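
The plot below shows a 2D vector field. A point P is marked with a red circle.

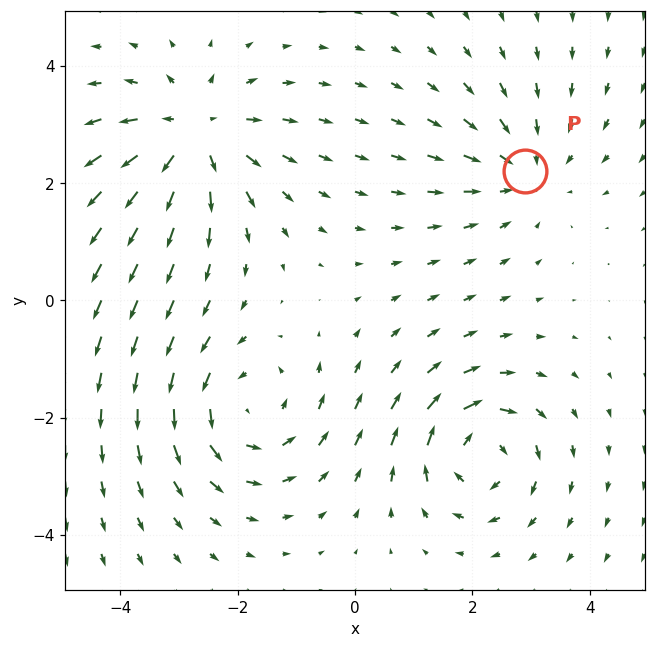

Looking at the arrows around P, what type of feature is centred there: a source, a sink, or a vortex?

At P (2.9, 2.2) the arrows converge inward. Divergence about -3, curl ≈0 — negative divergence with near-zero curl is a sink.

sink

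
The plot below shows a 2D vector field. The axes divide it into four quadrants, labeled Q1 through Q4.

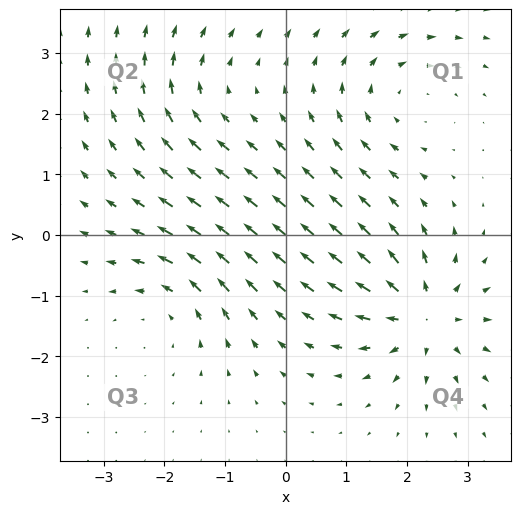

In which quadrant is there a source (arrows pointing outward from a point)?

Q4

The source sits at approximately (2.3, -1.3), which lies in quadrant Q4. The divergence there is about +6, positive as expected for a source.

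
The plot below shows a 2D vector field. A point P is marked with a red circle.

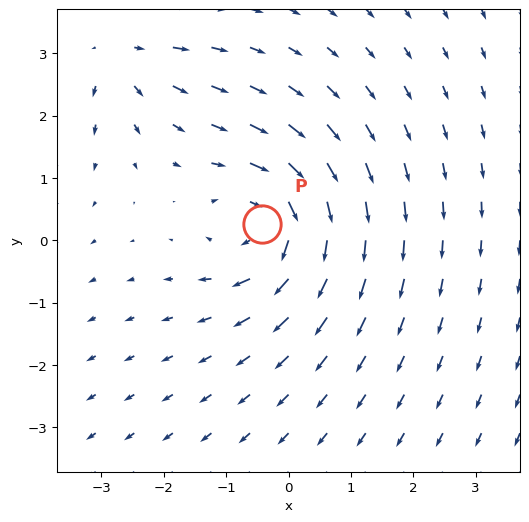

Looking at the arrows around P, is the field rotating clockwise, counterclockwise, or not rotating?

clockwise

Near P at (-0.4, 0.3) the arrows circulate clockwise. The curl (z-component) there is about -6; negative curl means clockwise rotation.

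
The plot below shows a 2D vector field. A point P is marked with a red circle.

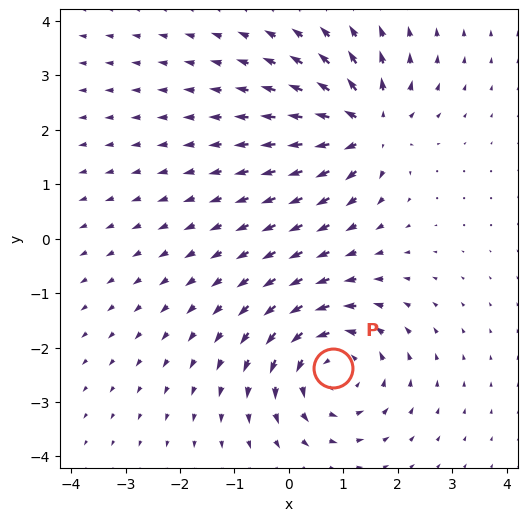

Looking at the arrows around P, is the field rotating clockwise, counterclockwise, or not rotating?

Near P at (0.8, -2.4) the arrows circulate counterclockwise. The curl (z-component) there is about +4; positive curl means counterclockwise rotation.

counterclockwise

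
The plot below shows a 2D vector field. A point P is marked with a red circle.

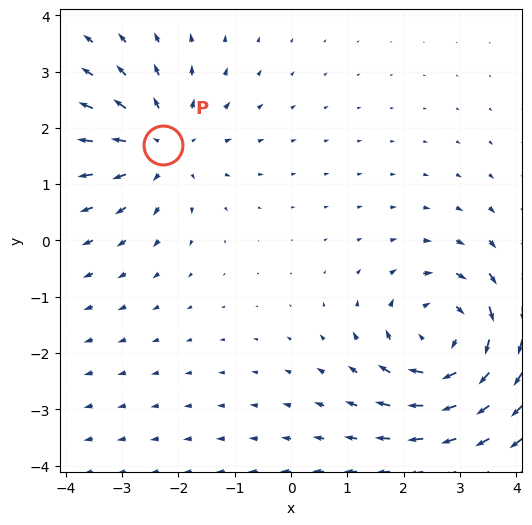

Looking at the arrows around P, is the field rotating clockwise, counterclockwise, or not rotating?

not rotating

Near P at (-2.3, 1.7) the arrows show no circulation. The curl there is ≈0.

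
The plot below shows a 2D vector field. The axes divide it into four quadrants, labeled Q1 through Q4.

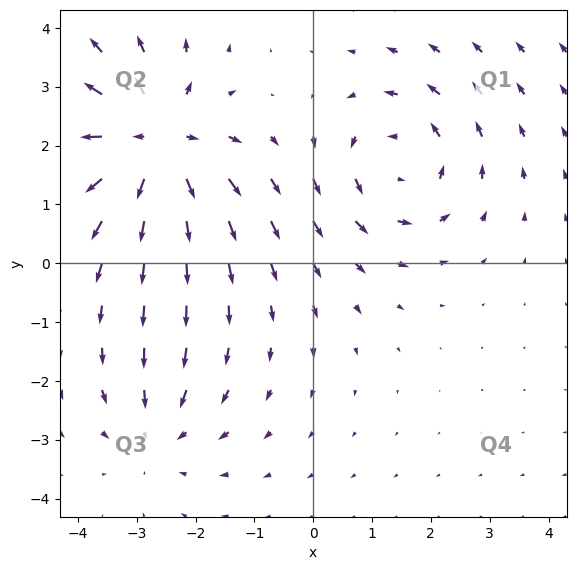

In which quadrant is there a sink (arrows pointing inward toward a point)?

The sink sits at approximately (-2.6, -2.9), which lies in quadrant Q3. The divergence there is about -2, negative as expected for a sink.

Q3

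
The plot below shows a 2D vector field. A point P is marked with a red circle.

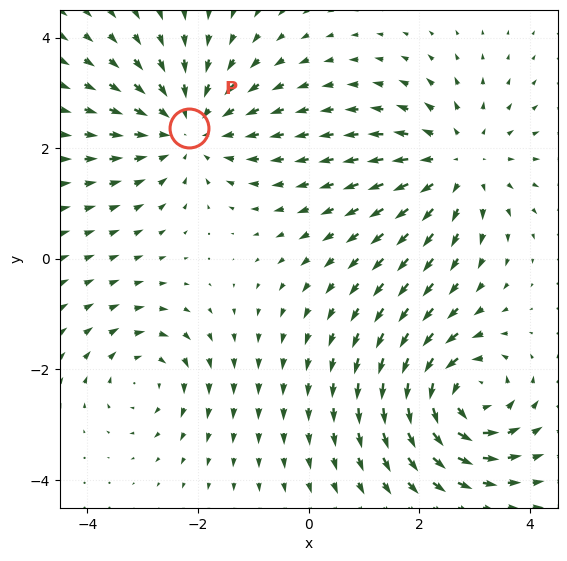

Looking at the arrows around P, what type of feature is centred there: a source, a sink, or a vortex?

At P (-2.2, 2.4) the arrows converge inward. Divergence about -4, curl ≈0 — negative divergence with near-zero curl is a sink.

sink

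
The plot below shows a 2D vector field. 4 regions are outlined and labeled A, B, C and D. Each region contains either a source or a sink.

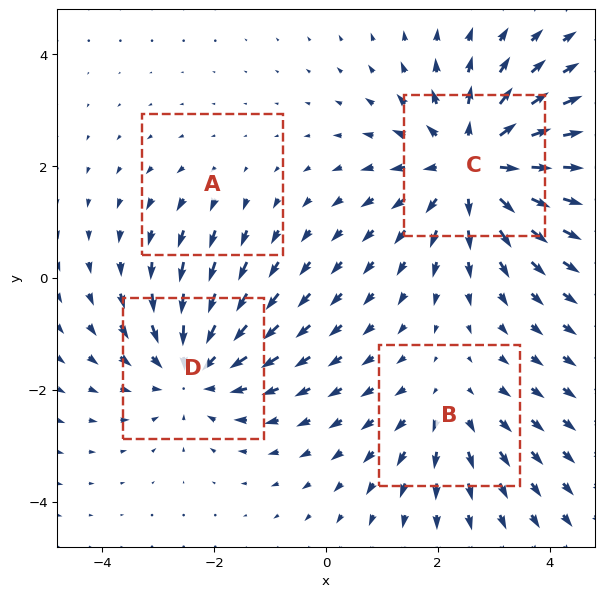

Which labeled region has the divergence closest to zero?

Divergence at each region's feature centre — A: about +2, B: about +3, C: about +6, D: about -5. Region A is closest to zero.

A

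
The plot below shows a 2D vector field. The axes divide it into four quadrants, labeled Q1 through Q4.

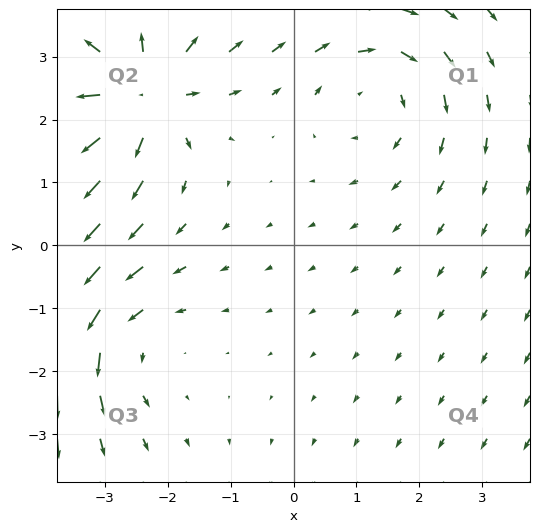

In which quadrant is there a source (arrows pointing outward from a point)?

Q2

The source sits at approximately (-2.4, 2.4), which lies in quadrant Q2. The divergence there is about +5, positive as expected for a source.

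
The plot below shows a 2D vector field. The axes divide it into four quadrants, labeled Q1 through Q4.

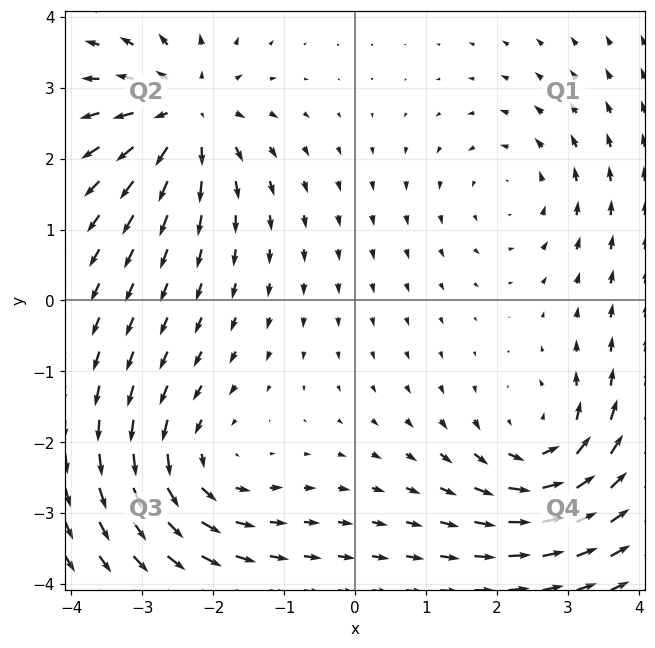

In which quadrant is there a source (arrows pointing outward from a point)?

The source sits at approximately (-2.4, 2.6), which lies in quadrant Q2. The divergence there is about +6, positive as expected for a source.

Q2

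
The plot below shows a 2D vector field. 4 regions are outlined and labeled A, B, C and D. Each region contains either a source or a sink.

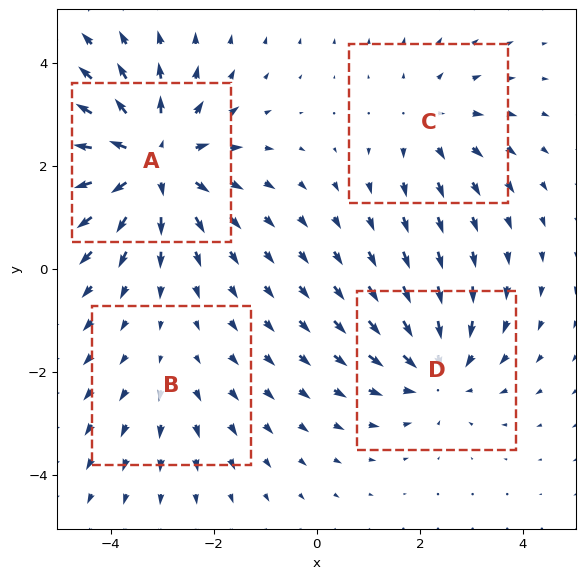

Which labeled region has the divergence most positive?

A

Divergence at each region's feature centre — A: about +7, B: about +2, C: about +3, D: about -4. Region A is most positive.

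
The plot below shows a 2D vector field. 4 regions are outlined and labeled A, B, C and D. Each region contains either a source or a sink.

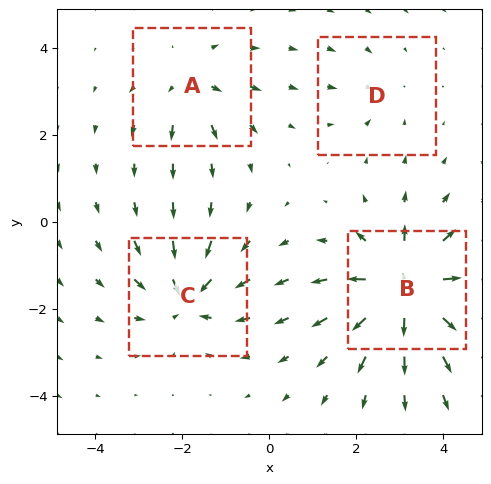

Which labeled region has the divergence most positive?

B

Divergence at each region's feature centre — A: about +4, B: about +9, C: about -6, D: about -2. Region B is most positive.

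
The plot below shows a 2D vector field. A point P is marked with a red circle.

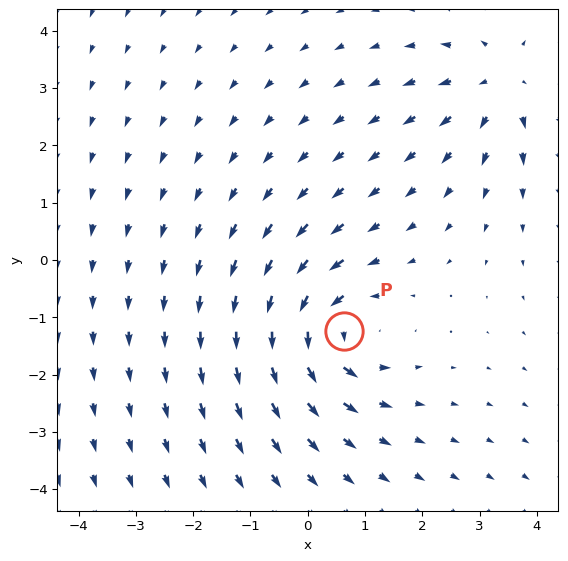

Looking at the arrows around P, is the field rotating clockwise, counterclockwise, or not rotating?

Near P at (0.6, -1.2) the arrows circulate counterclockwise. The curl (z-component) there is about +5; positive curl means counterclockwise rotation.

counterclockwise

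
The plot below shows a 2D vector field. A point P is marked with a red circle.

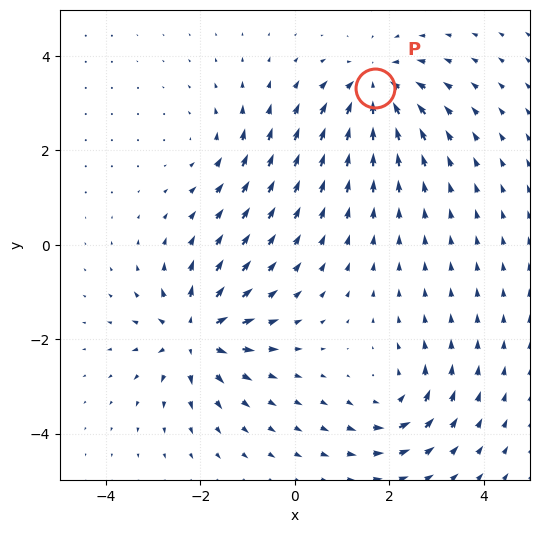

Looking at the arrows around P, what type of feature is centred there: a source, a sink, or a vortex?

sink

At P (1.7, 3.3) the arrows converge inward. Divergence about -6, curl ≈0 — negative divergence with near-zero curl is a sink.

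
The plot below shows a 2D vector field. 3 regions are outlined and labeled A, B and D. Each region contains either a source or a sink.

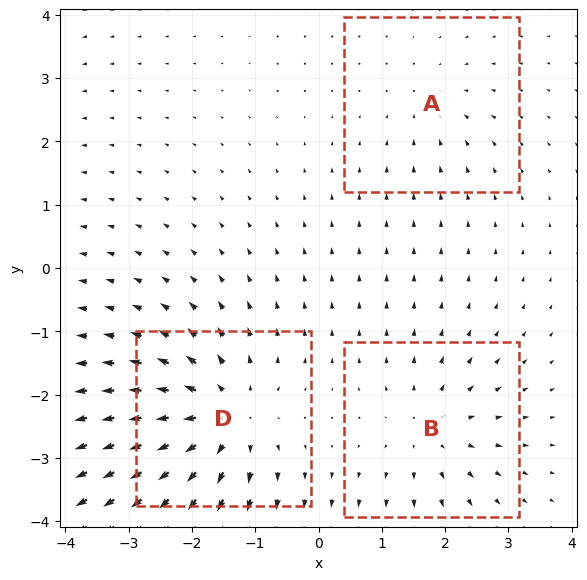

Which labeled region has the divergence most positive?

Divergence at each region's feature centre — A: about -2, B: about +3, D: about +5. Region D is most positive.

D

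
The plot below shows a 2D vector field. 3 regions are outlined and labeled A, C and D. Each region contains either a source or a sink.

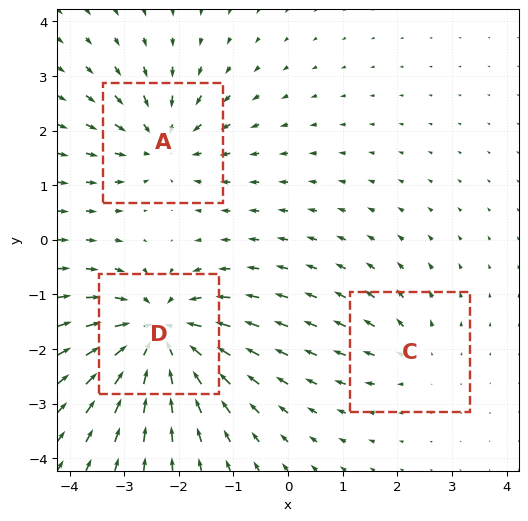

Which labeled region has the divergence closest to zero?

C

Divergence at each region's feature centre — A: about -4, C: about +2, D: about -6. Region C is closest to zero.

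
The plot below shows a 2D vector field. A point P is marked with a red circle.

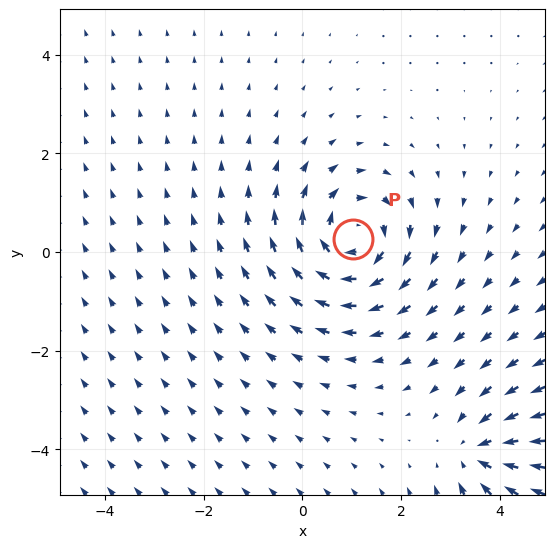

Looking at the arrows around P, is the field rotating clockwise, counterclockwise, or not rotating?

clockwise

Near P at (1.0, 0.3) the arrows circulate clockwise. The curl (z-component) there is about -5; negative curl means clockwise rotation.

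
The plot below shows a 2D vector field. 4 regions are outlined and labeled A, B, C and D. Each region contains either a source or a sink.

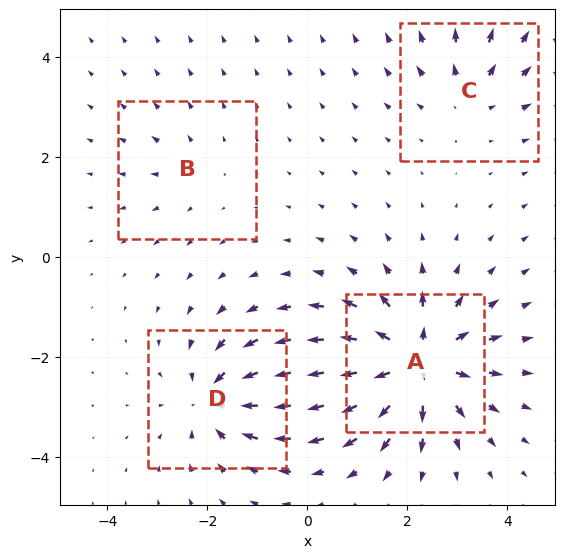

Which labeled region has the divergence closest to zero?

B

Divergence at each region's feature centre — A: about +8, B: about +2, C: about +4, D: about -6. Region B is closest to zero.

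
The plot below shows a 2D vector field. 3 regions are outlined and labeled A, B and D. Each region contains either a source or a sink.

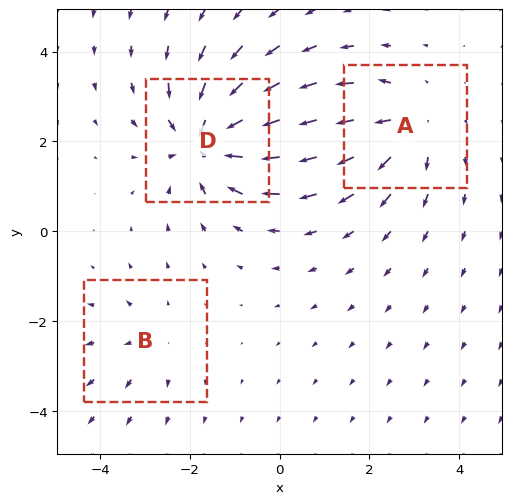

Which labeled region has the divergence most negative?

Divergence at each region's feature centre — A: about +3, B: about +2, D: about -5. Region D is most negative.

D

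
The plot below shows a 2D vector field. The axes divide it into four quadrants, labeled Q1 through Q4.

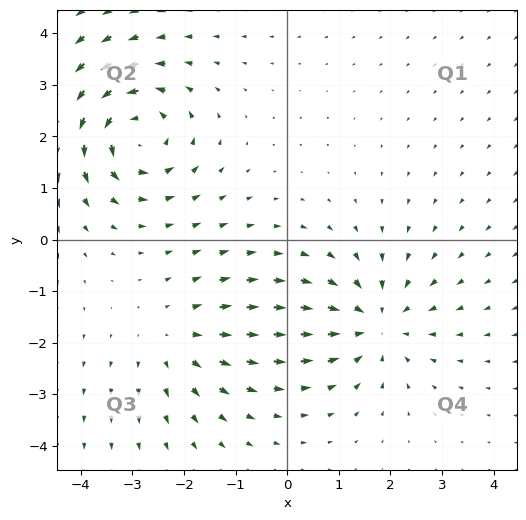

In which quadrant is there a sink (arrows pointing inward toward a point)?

Q4

The sink sits at approximately (1.7, -1.6), which lies in quadrant Q4. The divergence there is about -3, negative as expected for a sink.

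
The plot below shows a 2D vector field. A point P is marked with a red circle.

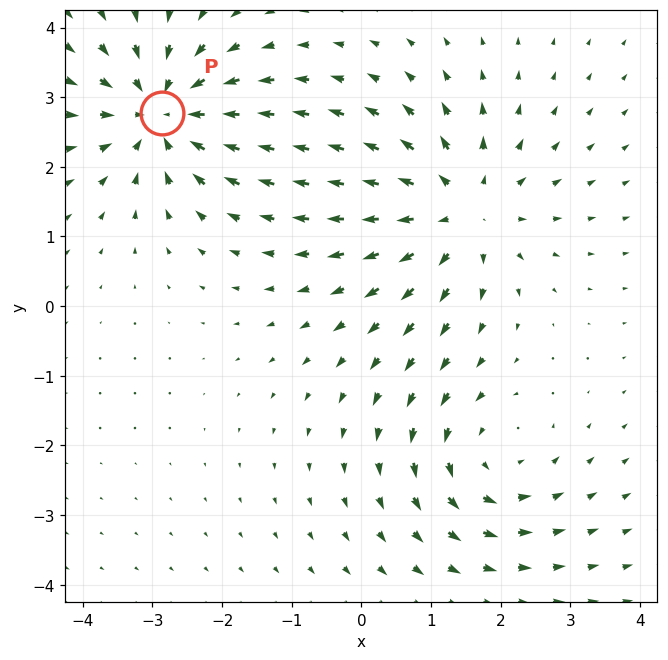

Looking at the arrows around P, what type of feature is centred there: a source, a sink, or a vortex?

sink

At P (-2.9, 2.8) the arrows converge inward. Divergence about -5, curl ≈0 — negative divergence with near-zero curl is a sink.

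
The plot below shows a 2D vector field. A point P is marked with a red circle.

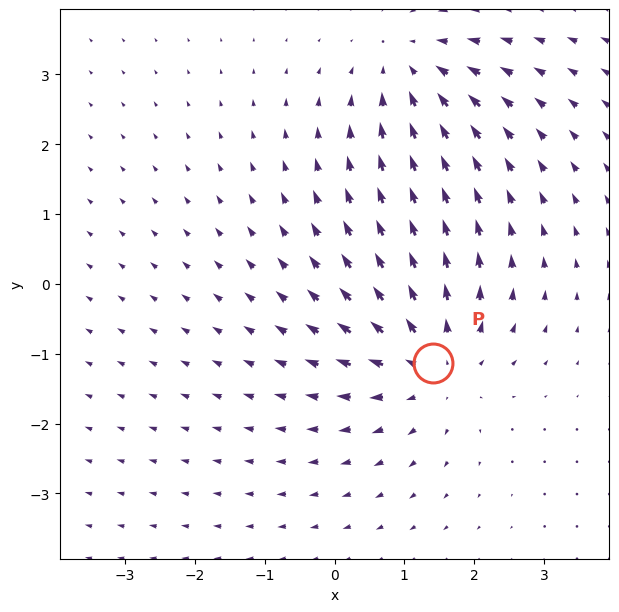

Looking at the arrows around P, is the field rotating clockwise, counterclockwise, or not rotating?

Near P at (1.4, -1.1) the arrows show no circulation. The curl there is ≈0.

not rotating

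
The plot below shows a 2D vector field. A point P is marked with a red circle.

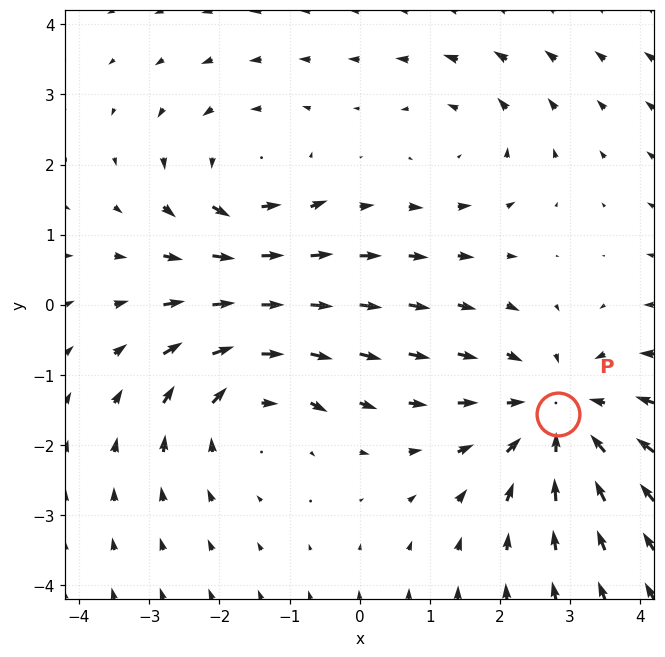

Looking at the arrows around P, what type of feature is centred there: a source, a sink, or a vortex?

sink

At P (2.8, -1.6) the arrows converge inward. Divergence about -4, curl ≈0 — negative divergence with near-zero curl is a sink.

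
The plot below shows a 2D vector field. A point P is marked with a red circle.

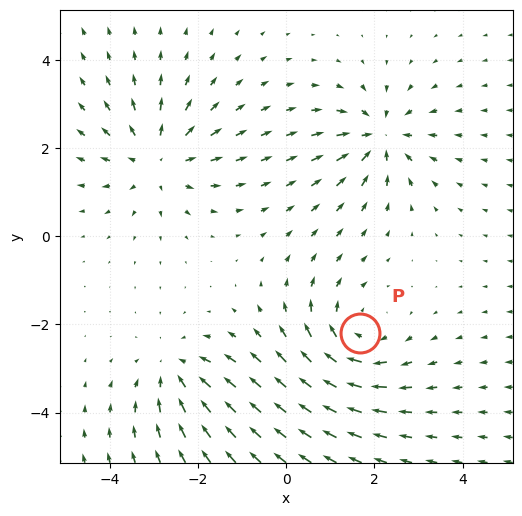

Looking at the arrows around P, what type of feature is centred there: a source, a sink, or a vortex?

At P (1.7, -2.2) the arrows circulate clockwise. Divergence ≈0, curl about -3 — near-zero divergence with nonzero curl is a vortex.

vortex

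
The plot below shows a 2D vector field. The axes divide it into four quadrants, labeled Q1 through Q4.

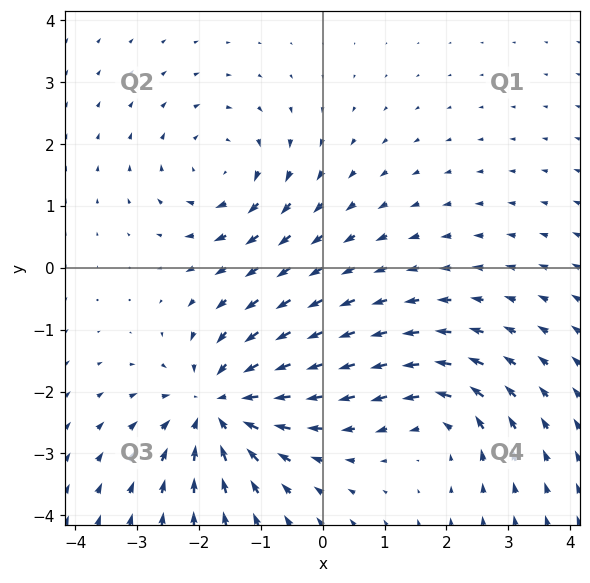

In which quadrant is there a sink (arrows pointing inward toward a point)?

The sink sits at approximately (-1.7, -2.2), which lies in quadrant Q3. The divergence there is about -5, negative as expected for a sink.

Q3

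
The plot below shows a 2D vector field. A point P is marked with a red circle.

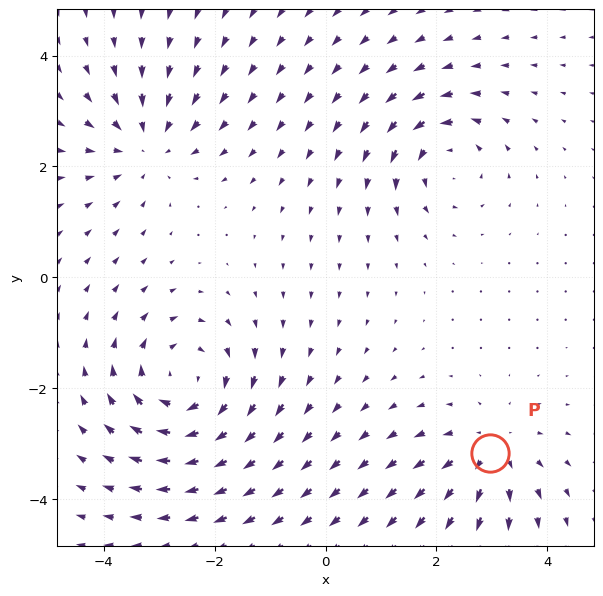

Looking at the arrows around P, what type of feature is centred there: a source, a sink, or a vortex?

At P (3.0, -3.2) the arrows spread outward. Divergence about +3, curl ≈0 — positive divergence with near-zero curl is a source.

source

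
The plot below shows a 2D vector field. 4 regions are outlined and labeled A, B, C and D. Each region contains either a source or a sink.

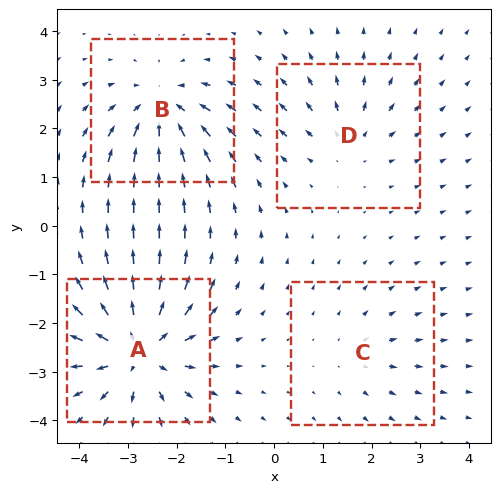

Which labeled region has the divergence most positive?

A

Divergence at each region's feature centre — A: about +7, B: about -5, C: about +2, D: about +3. Region A is most positive.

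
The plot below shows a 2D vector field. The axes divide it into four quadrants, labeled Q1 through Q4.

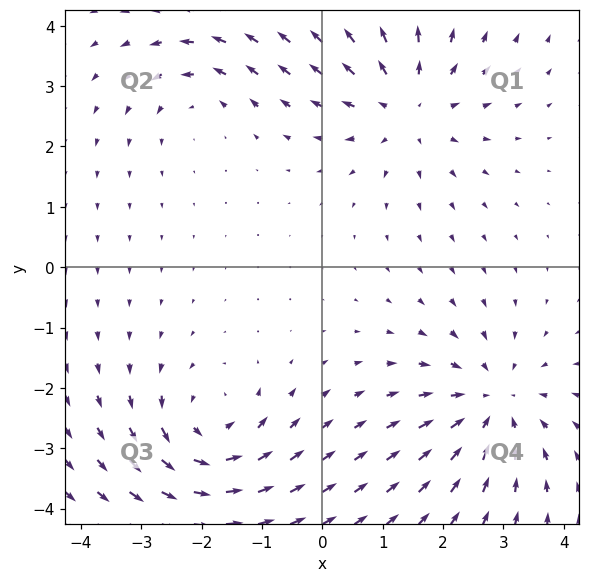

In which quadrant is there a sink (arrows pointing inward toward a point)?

Q4

The sink sits at approximately (2.8, -2.3), which lies in quadrant Q4. The divergence there is about -5, negative as expected for a sink.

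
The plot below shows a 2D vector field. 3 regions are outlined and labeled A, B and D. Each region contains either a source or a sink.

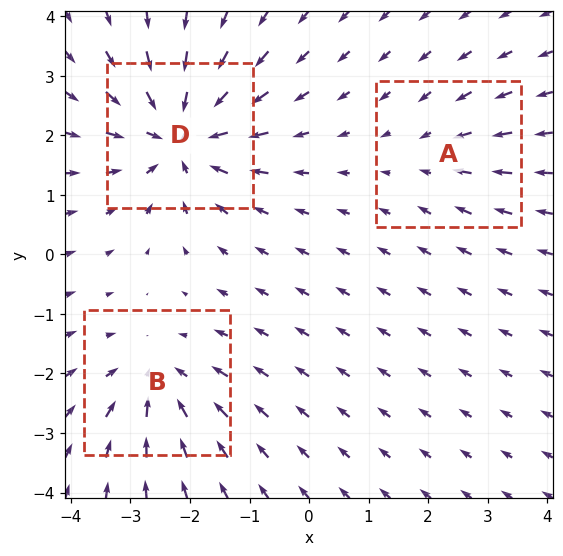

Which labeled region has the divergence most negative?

Divergence at each region's feature centre — A: about -2, B: about -3, D: about -5. Region D is most negative.

D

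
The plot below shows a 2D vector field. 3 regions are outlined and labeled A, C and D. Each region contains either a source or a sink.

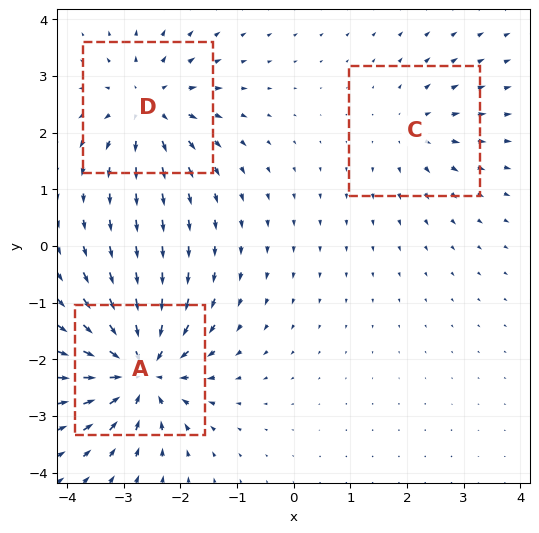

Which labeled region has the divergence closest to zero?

Divergence at each region's feature centre — A: about -6, C: about +2, D: about +4. Region C is closest to zero.

C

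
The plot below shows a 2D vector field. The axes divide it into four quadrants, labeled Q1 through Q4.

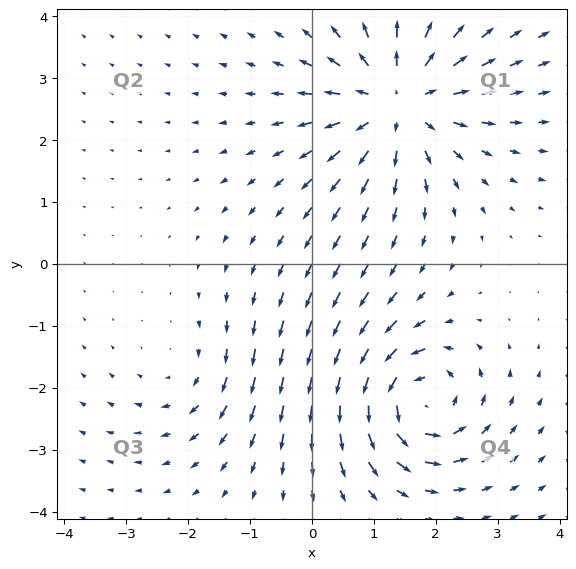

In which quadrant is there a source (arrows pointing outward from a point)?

Q1

The source sits at approximately (1.4, 2.6), which lies in quadrant Q1. The divergence there is about +5, positive as expected for a source.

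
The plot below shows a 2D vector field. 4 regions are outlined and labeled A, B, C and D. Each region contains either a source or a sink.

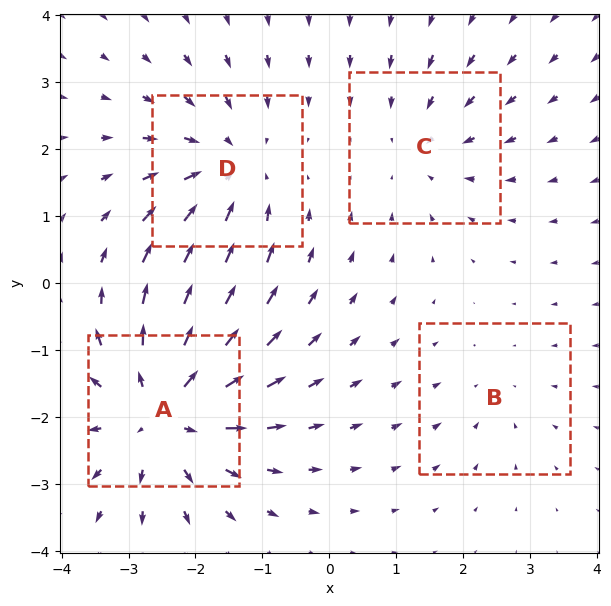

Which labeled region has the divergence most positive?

A

Divergence at each region's feature centre — A: about +6, B: about -2, C: about -3, D: about -4. Region A is most positive.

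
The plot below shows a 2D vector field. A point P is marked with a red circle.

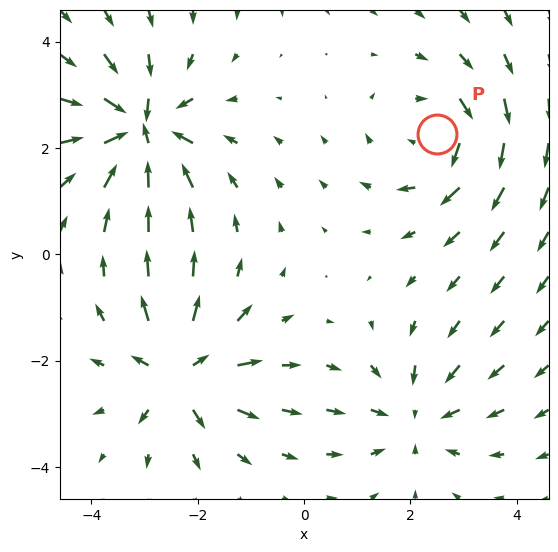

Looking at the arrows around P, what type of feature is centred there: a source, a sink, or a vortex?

vortex

At P (2.5, 2.3) the arrows circulate clockwise. Divergence ≈0, curl about -4 — near-zero divergence with nonzero curl is a vortex.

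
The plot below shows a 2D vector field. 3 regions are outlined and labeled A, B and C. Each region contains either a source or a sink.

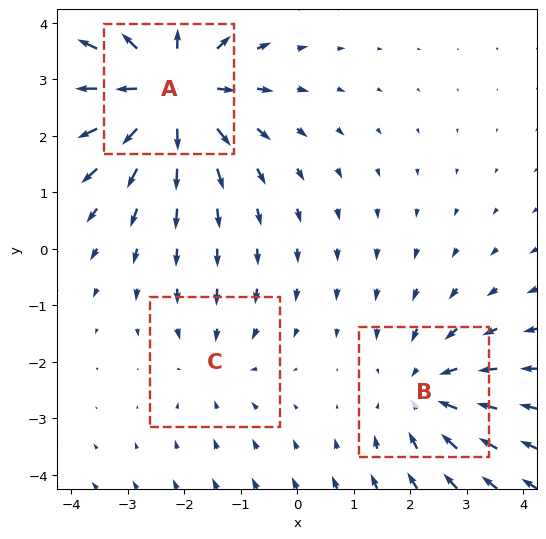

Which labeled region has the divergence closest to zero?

C

Divergence at each region's feature centre — A: about +5, B: about -3, C: about -2. Region C is closest to zero.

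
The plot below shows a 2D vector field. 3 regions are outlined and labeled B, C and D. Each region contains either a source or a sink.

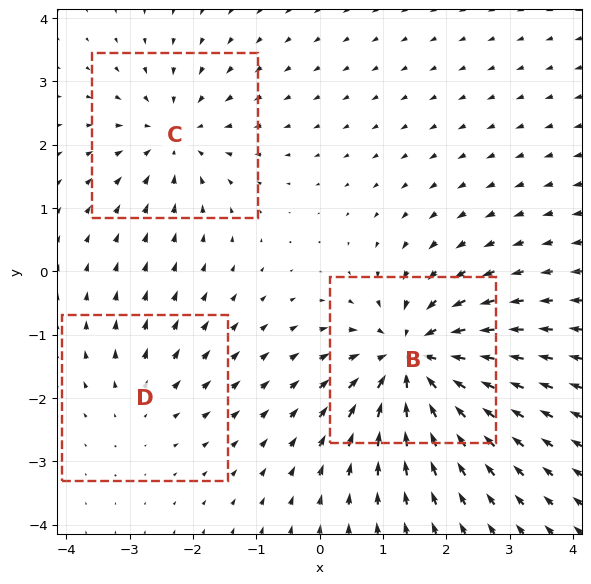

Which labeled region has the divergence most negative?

Divergence at each region's feature centre — B: about -6, C: about -3, D: about +2. Region B is most negative.

B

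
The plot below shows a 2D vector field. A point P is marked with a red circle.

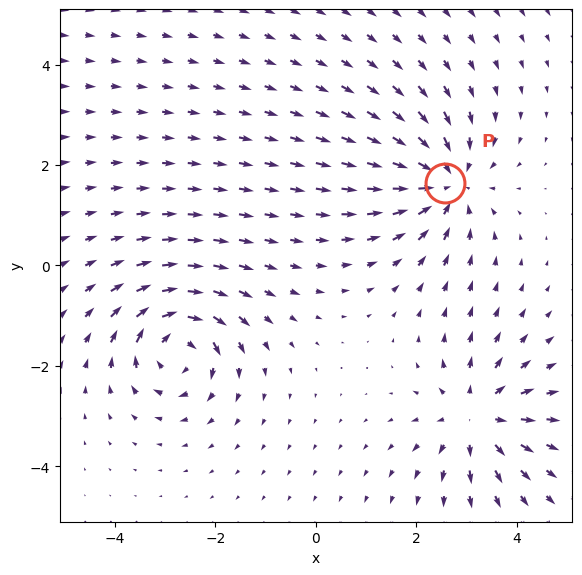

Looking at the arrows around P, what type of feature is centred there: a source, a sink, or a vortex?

At P (2.6, 1.7) the arrows converge inward. Divergence about -4, curl ≈0 — negative divergence with near-zero curl is a sink.

sink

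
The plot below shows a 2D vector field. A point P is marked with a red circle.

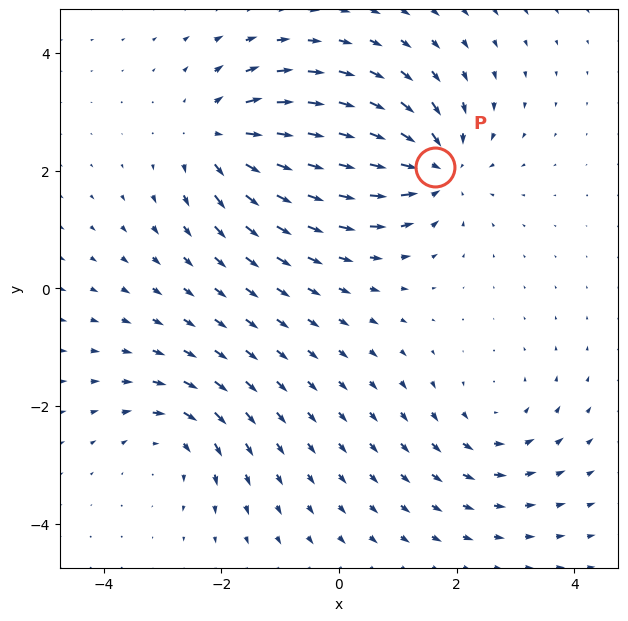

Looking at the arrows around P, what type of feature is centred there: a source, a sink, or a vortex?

At P (1.6, 2.1) the arrows converge inward. Divergence about -5, curl ≈0 — negative divergence with near-zero curl is a sink.

sink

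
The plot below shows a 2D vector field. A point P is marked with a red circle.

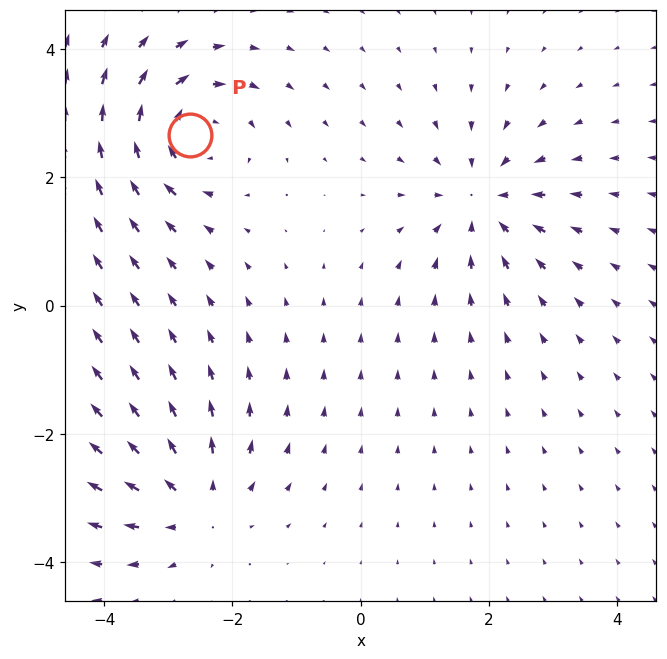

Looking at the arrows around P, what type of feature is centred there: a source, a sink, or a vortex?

vortex

At P (-2.7, 2.7) the arrows circulate clockwise. Divergence ≈0, curl about -4 — near-zero divergence with nonzero curl is a vortex.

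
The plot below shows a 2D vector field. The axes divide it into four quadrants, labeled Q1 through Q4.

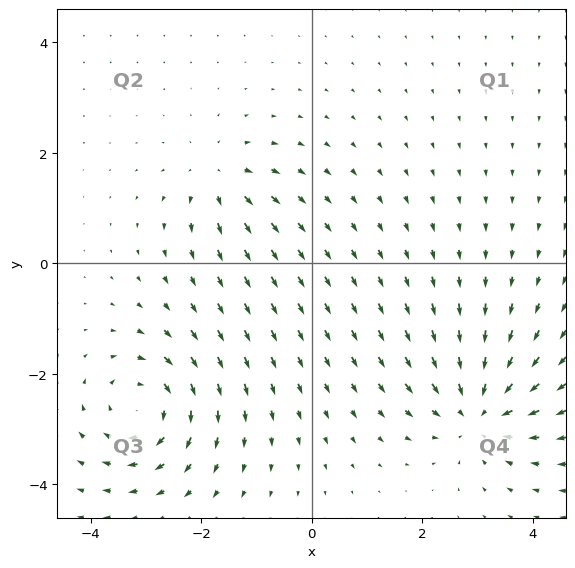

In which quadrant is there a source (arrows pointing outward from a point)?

Q2

The source sits at approximately (-1.7, 1.6), which lies in quadrant Q2. The divergence there is about +4, positive as expected for a source.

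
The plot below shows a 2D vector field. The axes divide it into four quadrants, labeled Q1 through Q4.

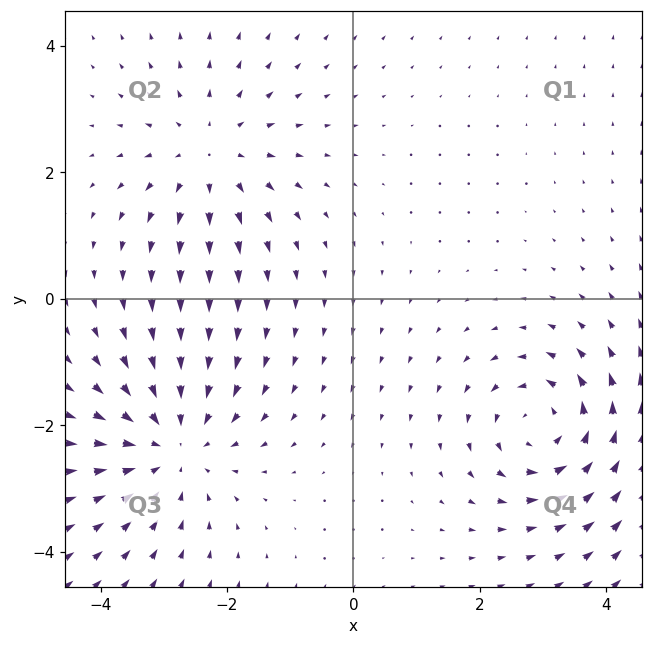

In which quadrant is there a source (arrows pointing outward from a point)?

The source sits at approximately (-2.3, 2.3), which lies in quadrant Q2. The divergence there is about +3, positive as expected for a source.

Q2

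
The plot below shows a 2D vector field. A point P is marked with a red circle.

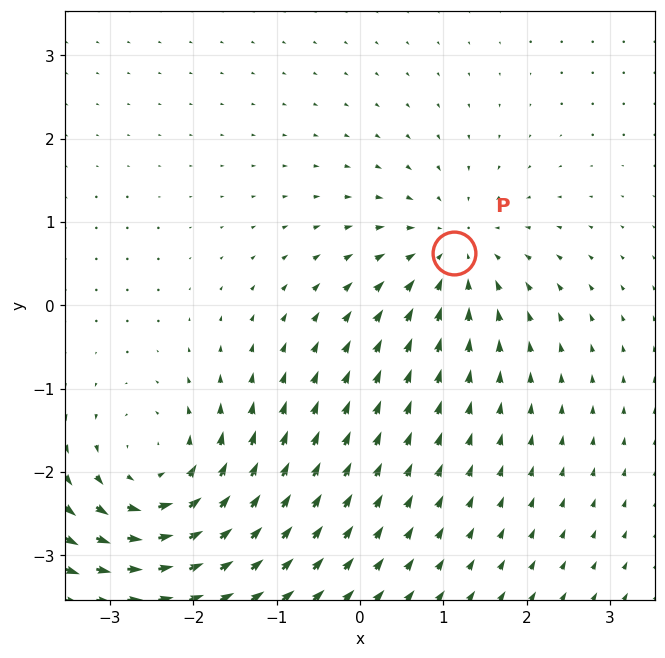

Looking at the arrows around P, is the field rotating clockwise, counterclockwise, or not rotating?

not rotating

Near P at (1.1, 0.6) the arrows show no circulation. The curl there is ≈0.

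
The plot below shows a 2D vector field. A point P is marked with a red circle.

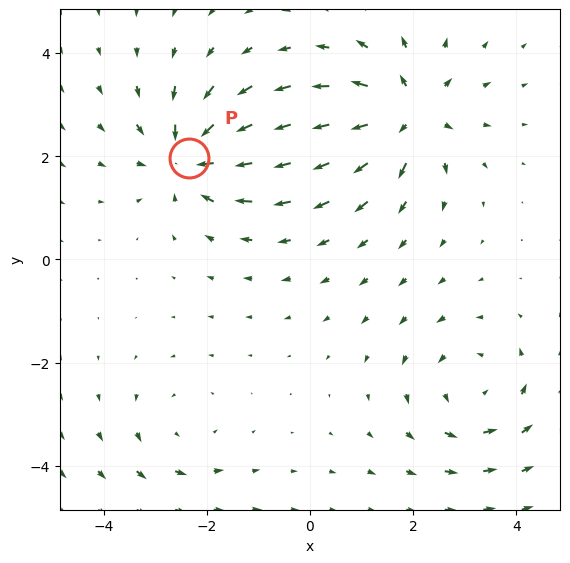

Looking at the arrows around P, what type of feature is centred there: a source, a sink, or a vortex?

At P (-2.3, 2.0) the arrows converge inward. Divergence about -5, curl ≈0 — negative divergence with near-zero curl is a sink.

sink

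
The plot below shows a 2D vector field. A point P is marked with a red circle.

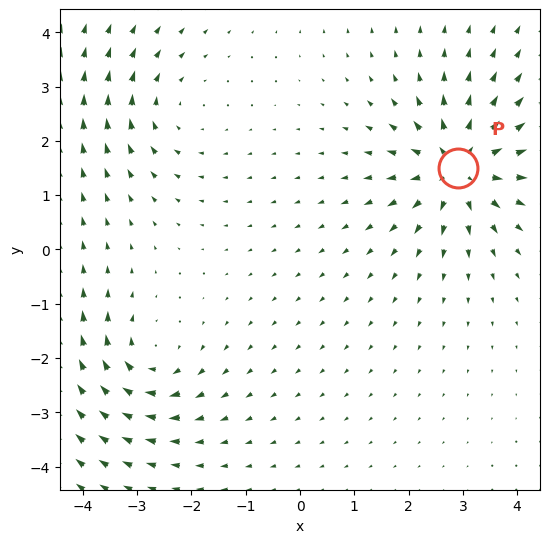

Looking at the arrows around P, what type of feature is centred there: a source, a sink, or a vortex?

At P (2.9, 1.5) the arrows spread outward. Divergence about +5, curl ≈0 — positive divergence with near-zero curl is a source.

source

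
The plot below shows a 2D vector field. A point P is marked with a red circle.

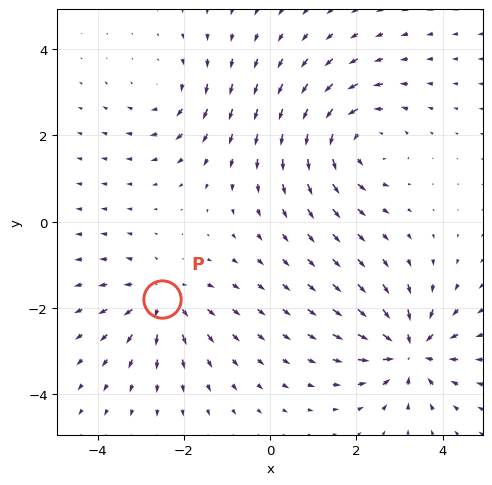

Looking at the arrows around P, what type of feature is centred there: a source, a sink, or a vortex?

source

At P (-2.5, -1.8) the arrows spread outward. Divergence about +4, curl ≈0 — positive divergence with near-zero curl is a source.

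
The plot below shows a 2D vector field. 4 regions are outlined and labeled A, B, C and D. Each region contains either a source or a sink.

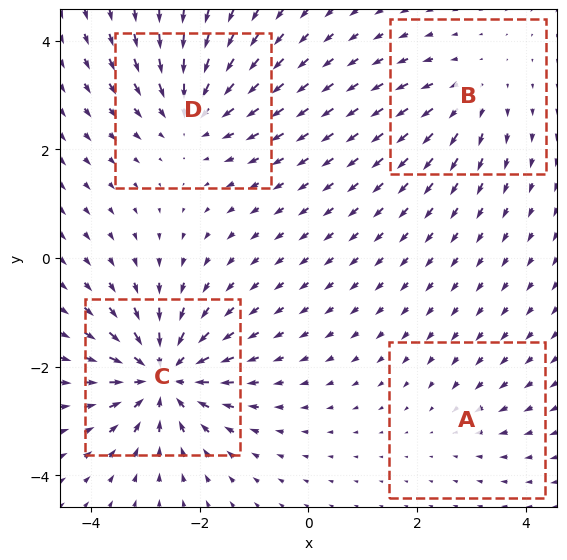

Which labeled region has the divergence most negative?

C

Divergence at each region's feature centre — A: about -2, B: about +4, C: about -8, D: about -5. Region C is most negative.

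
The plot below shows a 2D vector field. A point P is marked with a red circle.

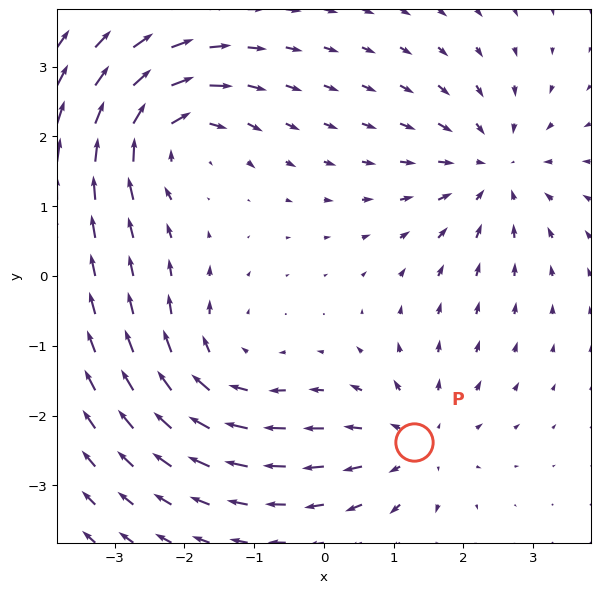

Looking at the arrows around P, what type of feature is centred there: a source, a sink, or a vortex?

At P (1.3, -2.4) the arrows spread outward. Divergence about +4, curl ≈0 — positive divergence with near-zero curl is a source.

source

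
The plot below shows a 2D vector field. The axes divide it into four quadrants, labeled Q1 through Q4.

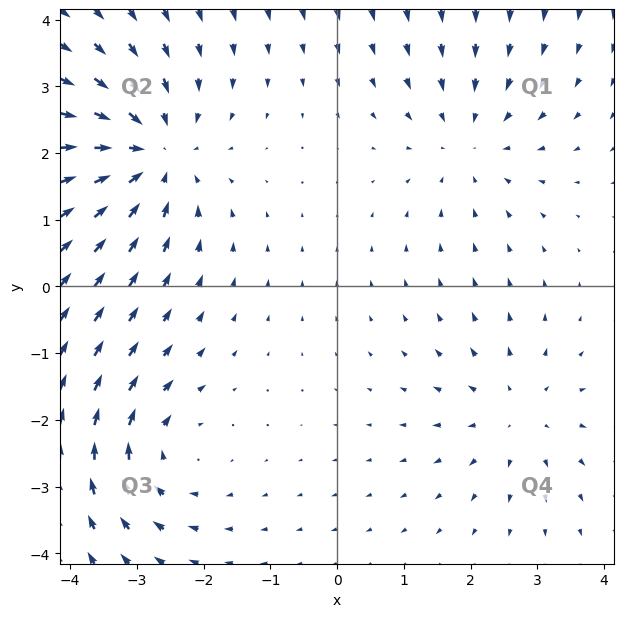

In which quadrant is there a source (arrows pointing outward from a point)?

Q4

The source sits at approximately (2.7, -1.9), which lies in quadrant Q4. The divergence there is about +3, positive as expected for a source.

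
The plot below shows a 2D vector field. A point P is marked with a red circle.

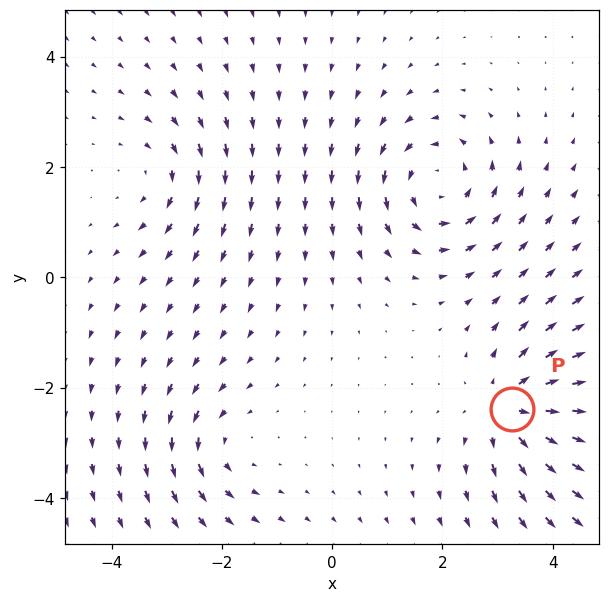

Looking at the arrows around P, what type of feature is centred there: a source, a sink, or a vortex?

At P (3.3, -2.4) the arrows spread outward. Divergence about +5, curl ≈0 — positive divergence with near-zero curl is a source.

source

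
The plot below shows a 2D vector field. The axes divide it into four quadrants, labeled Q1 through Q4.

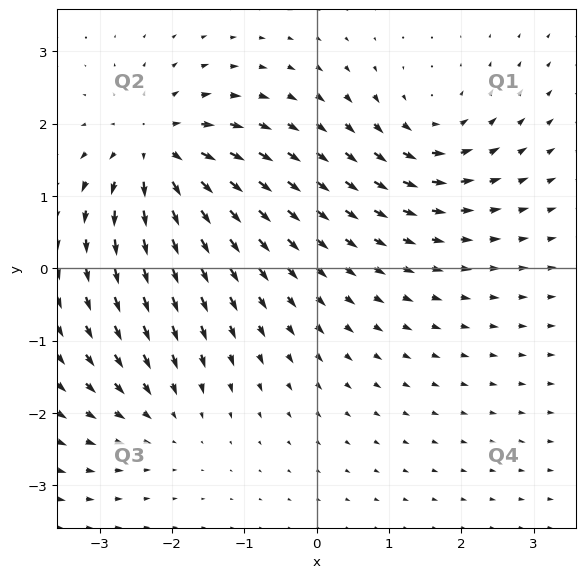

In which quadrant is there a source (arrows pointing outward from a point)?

Q2

The source sits at approximately (-2.2, 1.6), which lies in quadrant Q2. The divergence there is about +6, positive as expected for a source.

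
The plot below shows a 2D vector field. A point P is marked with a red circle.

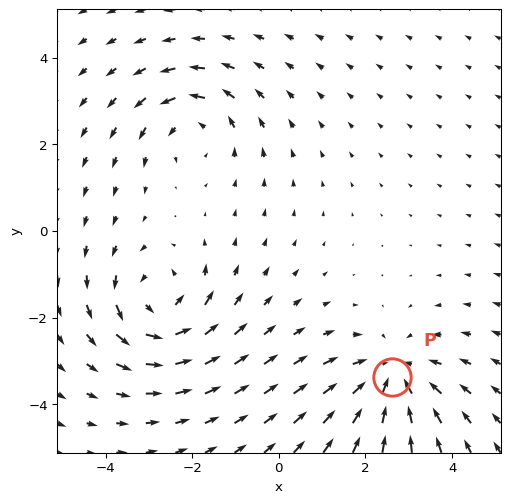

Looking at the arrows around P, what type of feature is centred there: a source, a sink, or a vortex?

sink

At P (2.6, -3.4) the arrows converge inward. Divergence about -4, curl ≈0 — negative divergence with near-zero curl is a sink.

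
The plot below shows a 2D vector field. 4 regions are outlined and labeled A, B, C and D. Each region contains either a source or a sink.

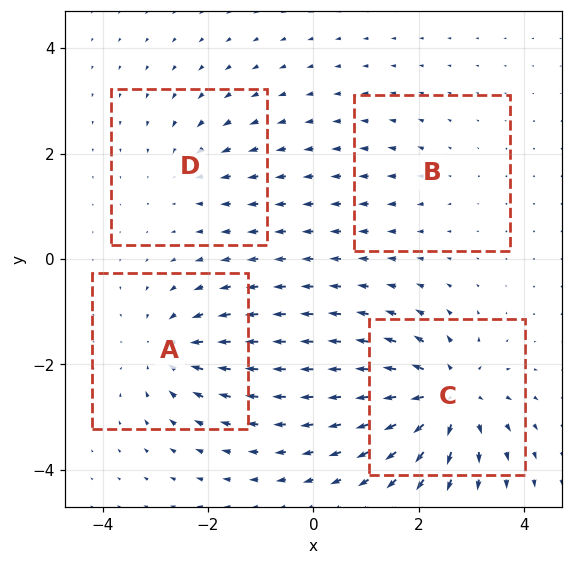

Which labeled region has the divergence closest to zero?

Divergence at each region's feature centre — A: about -5, B: about +2, C: about +8, D: about -3. Region B is closest to zero.

B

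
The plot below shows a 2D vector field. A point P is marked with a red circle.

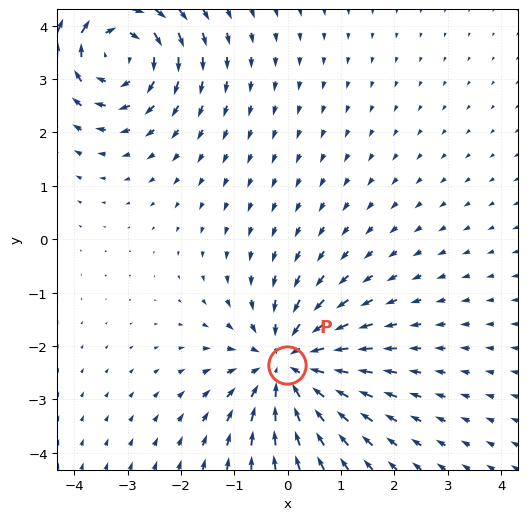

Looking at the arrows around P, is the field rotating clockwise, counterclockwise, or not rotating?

Near P at (-0.0, -2.4) the arrows show no circulation. The curl there is ≈0.

not rotating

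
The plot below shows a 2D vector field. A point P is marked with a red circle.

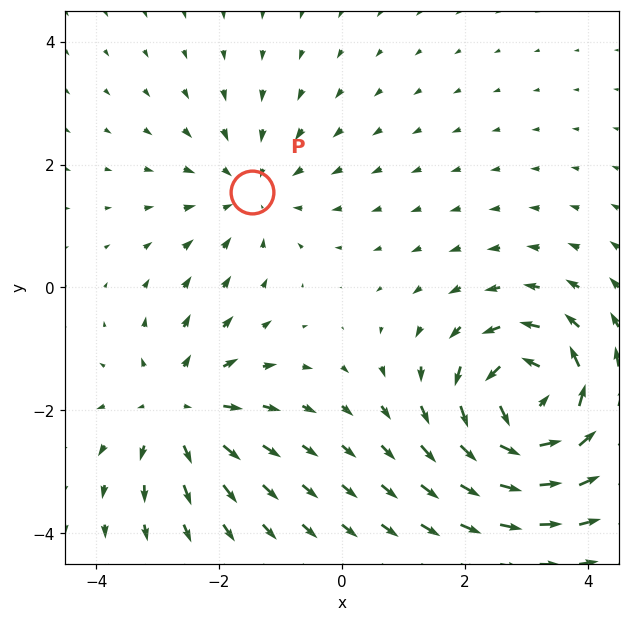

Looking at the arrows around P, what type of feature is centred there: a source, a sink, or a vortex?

sink

At P (-1.5, 1.6) the arrows converge inward. Divergence about -2, curl ≈0 — negative divergence with near-zero curl is a sink.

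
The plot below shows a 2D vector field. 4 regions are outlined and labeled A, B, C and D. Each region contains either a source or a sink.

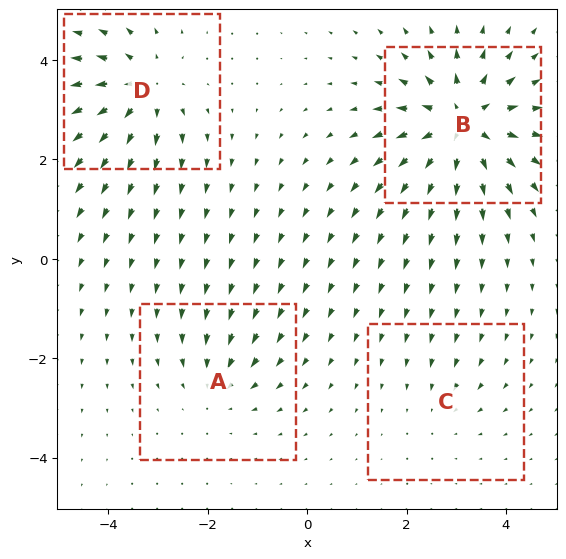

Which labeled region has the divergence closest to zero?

C

Divergence at each region's feature centre — A: about -3, B: about +7, C: about -2, D: about +5. Region C is closest to zero.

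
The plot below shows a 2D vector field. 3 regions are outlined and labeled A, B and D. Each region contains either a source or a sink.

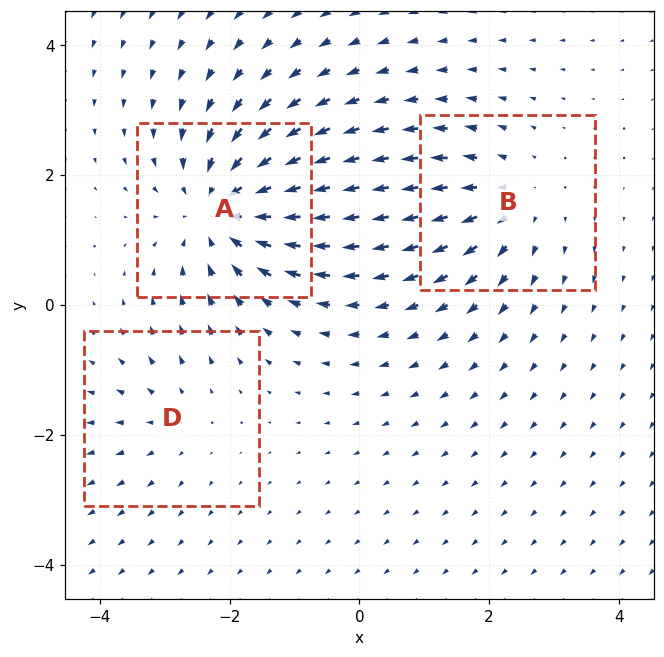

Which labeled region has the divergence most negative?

Divergence at each region's feature centre — A: about -4, B: about +3, D: about +2. Region A is most negative.

A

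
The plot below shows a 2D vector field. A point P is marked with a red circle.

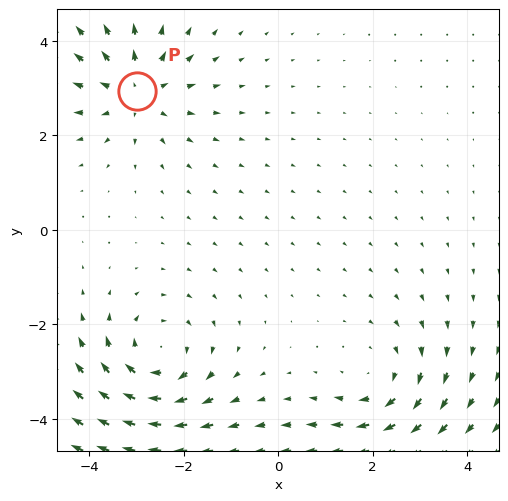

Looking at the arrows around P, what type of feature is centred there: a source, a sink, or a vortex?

source

At P (-3.0, 2.9) the arrows spread outward. Divergence about +4, curl ≈0 — positive divergence with near-zero curl is a source.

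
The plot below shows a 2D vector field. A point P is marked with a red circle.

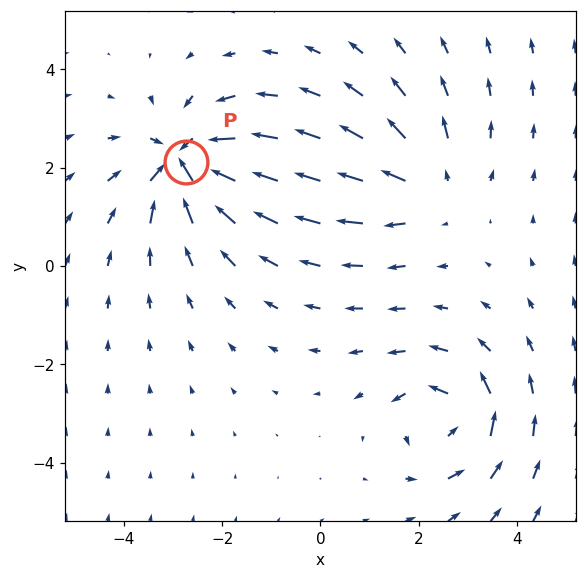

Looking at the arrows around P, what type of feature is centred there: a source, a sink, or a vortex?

sink

At P (-2.7, 2.1) the arrows converge inward. Divergence about -6, curl ≈0 — negative divergence with near-zero curl is a sink.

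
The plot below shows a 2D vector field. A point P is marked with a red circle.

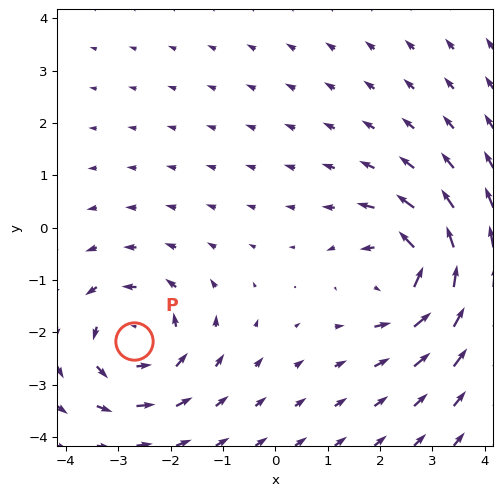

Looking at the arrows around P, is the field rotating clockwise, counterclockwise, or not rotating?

Near P at (-2.7, -2.2) the arrows circulate counterclockwise. The curl (z-component) there is about +4; positive curl means counterclockwise rotation.

counterclockwise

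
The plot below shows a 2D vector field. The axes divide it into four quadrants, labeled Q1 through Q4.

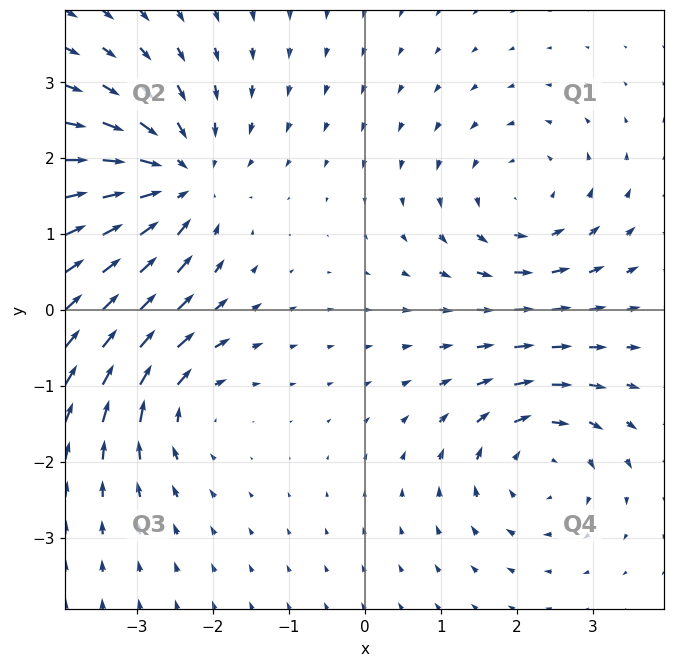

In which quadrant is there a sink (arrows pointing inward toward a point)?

Q2

The sink sits at approximately (-2.5, 1.7), which lies in quadrant Q2. The divergence there is about -5, negative as expected for a sink.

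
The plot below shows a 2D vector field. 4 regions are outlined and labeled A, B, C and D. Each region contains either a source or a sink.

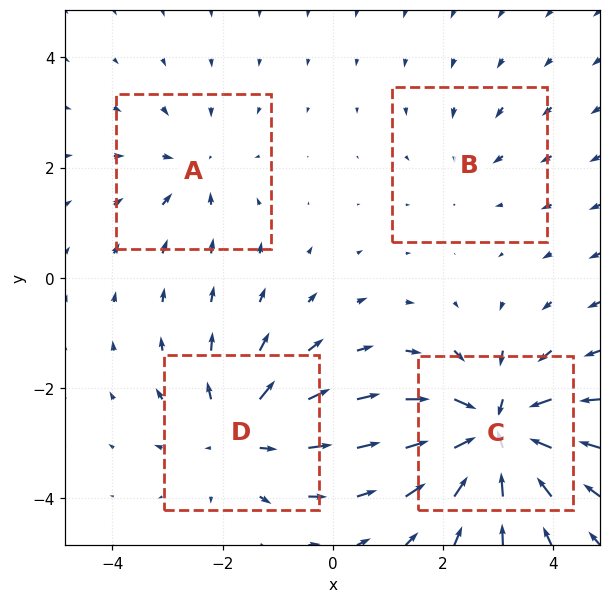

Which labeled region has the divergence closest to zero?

B

Divergence at each region's feature centre — A: about -3, B: about -2, C: about -8, D: about +5. Region B is closest to zero.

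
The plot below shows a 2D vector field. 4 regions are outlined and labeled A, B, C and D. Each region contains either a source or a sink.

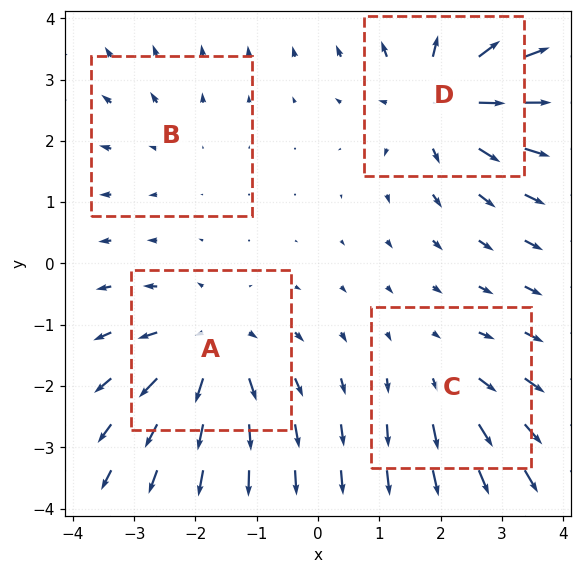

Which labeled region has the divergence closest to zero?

B

Divergence at each region's feature centre — A: about +5, B: about +2, C: about +3, D: about +6. Region B is closest to zero.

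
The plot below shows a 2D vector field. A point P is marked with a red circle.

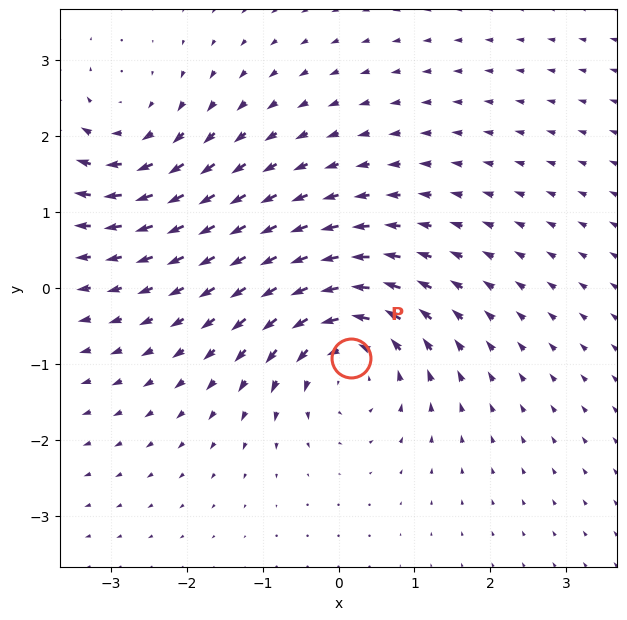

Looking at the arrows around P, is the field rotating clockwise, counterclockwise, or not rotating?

Near P at (0.2, -0.9) the arrows circulate counterclockwise. The curl (z-component) there is about +6; positive curl means counterclockwise rotation.

counterclockwise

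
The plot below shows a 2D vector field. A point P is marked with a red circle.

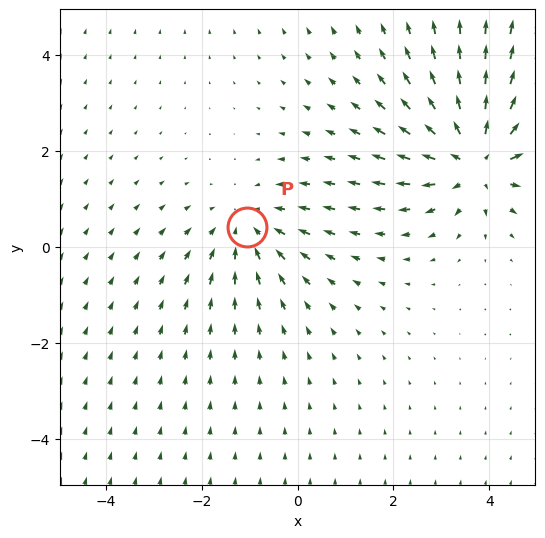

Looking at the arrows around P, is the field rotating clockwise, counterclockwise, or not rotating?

Near P at (-1.1, 0.4) the arrows show no circulation. The curl there is ≈0.

not rotating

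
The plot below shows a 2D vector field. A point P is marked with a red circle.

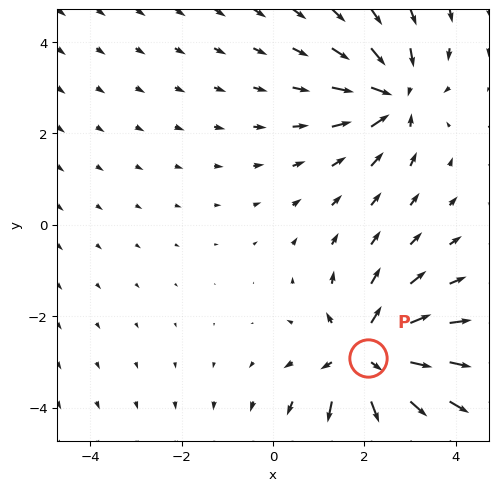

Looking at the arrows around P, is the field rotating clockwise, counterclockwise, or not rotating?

Near P at (2.1, -2.9) the arrows show no circulation. The curl there is ≈0.

not rotating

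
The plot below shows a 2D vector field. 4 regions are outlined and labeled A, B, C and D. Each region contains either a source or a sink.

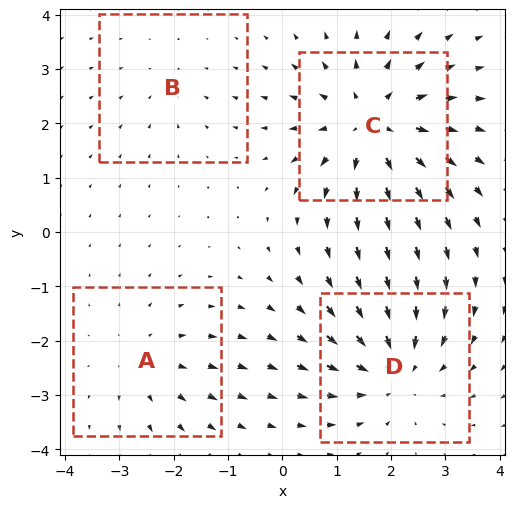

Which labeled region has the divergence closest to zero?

B

Divergence at each region's feature centre — A: about +3, B: about -2, C: about +6, D: about -5. Region B is closest to zero.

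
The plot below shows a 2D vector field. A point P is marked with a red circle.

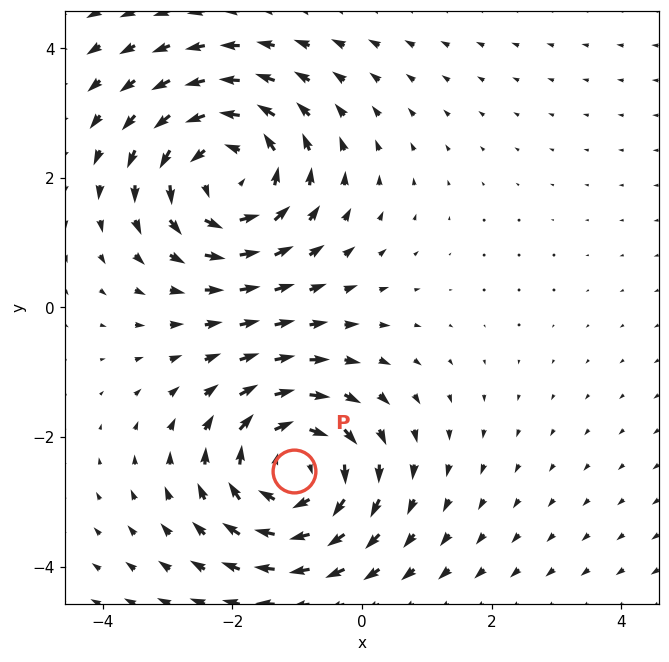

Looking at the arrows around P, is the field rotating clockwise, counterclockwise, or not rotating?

Near P at (-1.1, -2.5) the arrows circulate clockwise. The curl (z-component) there is about -3; negative curl means clockwise rotation.

clockwise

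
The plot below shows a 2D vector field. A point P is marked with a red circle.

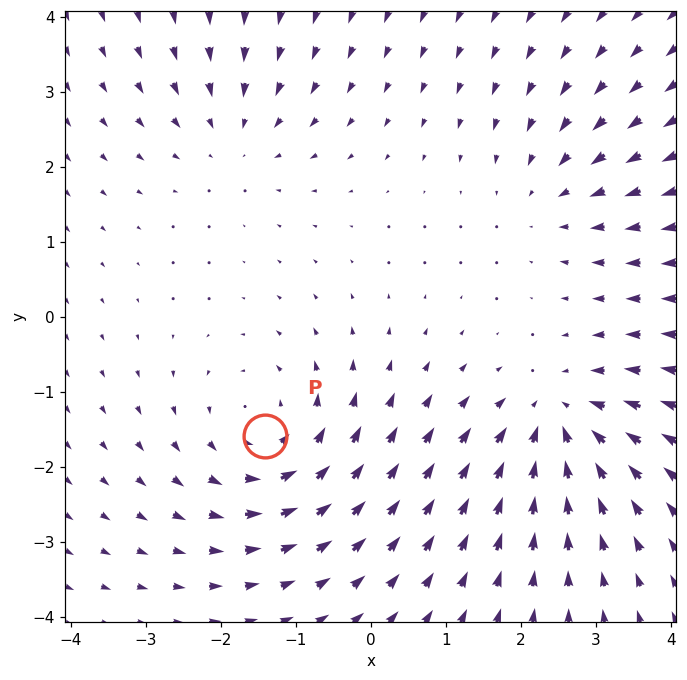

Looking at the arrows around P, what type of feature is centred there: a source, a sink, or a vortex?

At P (-1.4, -1.6) the arrows circulate counterclockwise. Divergence ≈0, curl about +4 — near-zero divergence with nonzero curl is a vortex.

vortex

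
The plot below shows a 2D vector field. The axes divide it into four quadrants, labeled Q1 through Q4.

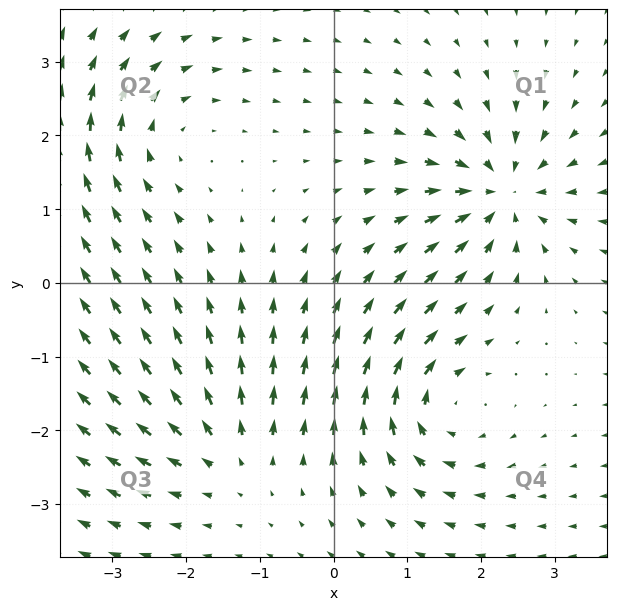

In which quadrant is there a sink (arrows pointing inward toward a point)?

The sink sits at approximately (2.3, 1.2), which lies in quadrant Q1. The divergence there is about -7, negative as expected for a sink.

Q1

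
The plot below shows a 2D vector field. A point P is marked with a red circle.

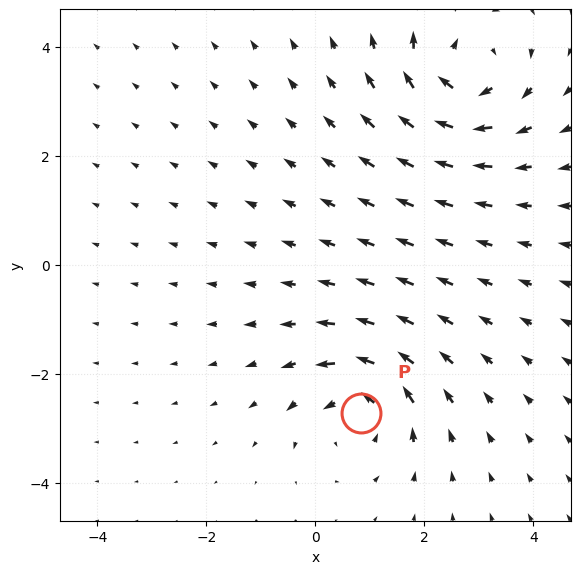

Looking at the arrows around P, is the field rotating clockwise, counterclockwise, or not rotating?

counterclockwise

Near P at (0.8, -2.7) the arrows circulate counterclockwise. The curl (z-component) there is about +5; positive curl means counterclockwise rotation.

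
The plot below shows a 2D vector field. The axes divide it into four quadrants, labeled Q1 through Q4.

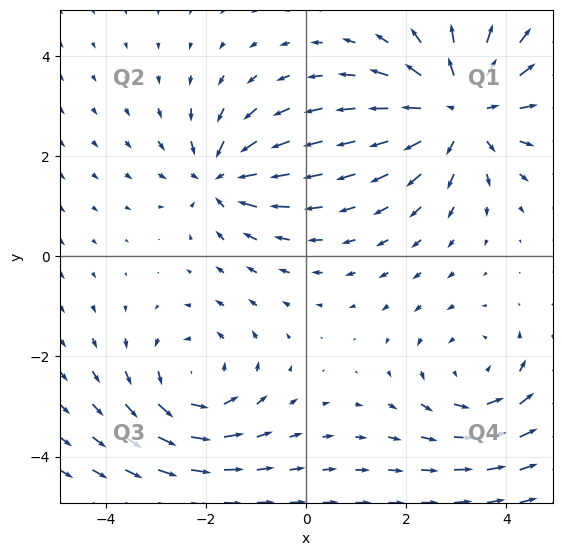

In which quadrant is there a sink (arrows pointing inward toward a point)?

The sink sits at approximately (-1.7, 1.6), which lies in quadrant Q2. The divergence there is about -4, negative as expected for a sink.

Q2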